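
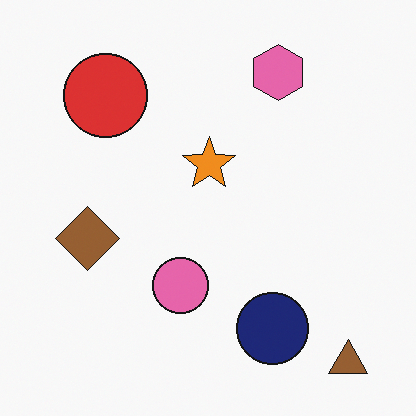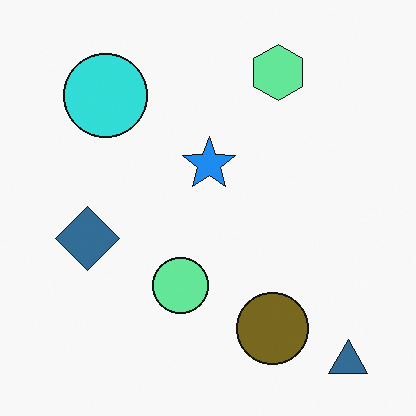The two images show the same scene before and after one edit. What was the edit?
The second image is the first hue-shifted through roughly half the color wheel.

Every shape's color has rotated by the same amount around the hue wheel — a uniform hue shift.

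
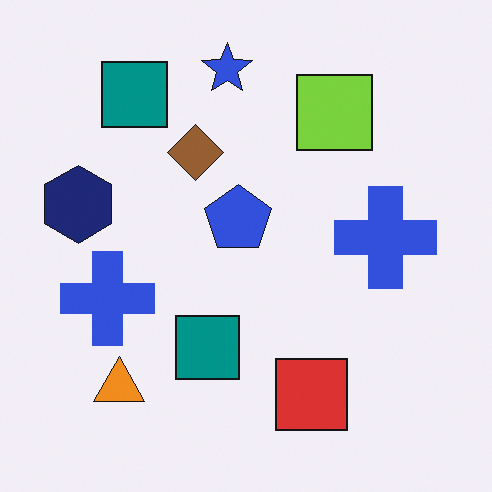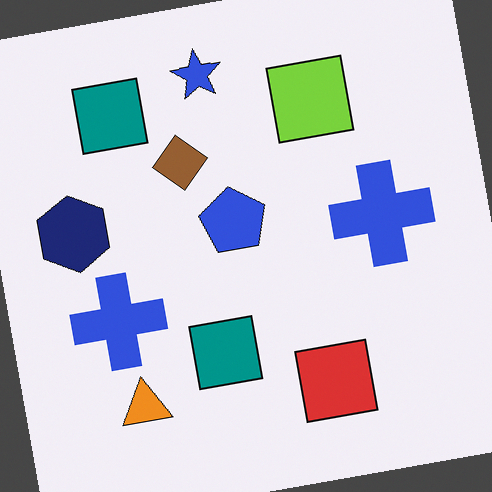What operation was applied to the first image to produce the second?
The image was rotated counter-clockwise by a small amount.

Every shape is tilted by the same angle and the image corners show triangular fill wedges — a whole-image rotation by a non-right angle.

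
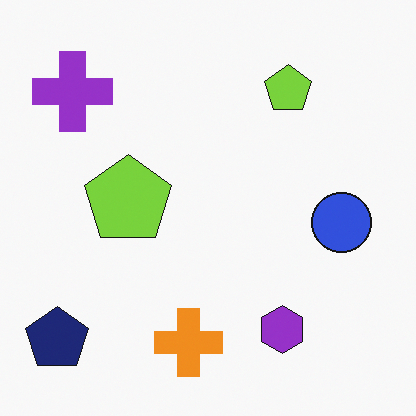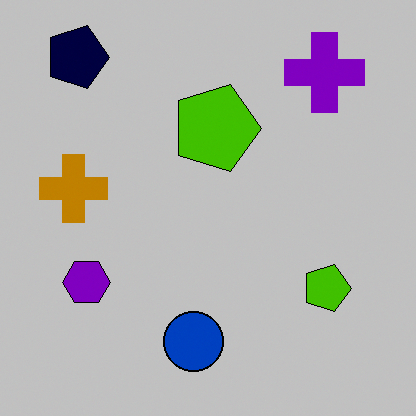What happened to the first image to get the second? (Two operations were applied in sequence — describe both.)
It was rotated 90° clockwise, then aggressively posterized.

The navy pentagon sits in the bottom-left of the first image and the top-left of the second — consistent with a whole-image 90° clockwise rotation. Each flat color has snapped to a coarser quantized level — most visibly, the near-white background has dropped to a flat grey.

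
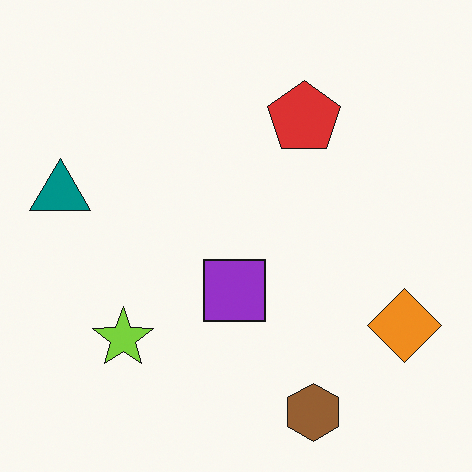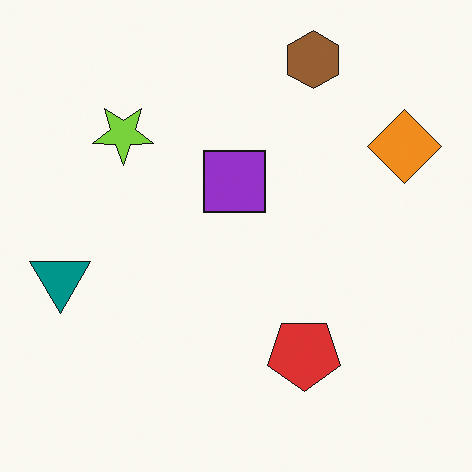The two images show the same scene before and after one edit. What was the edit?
It was flipped vertically (top ↔ bottom).

The brown hexagon is in the bottom of the first image and the top of the second — shapes on opposite sides of the horizontal midline have swapped in a mirror flip.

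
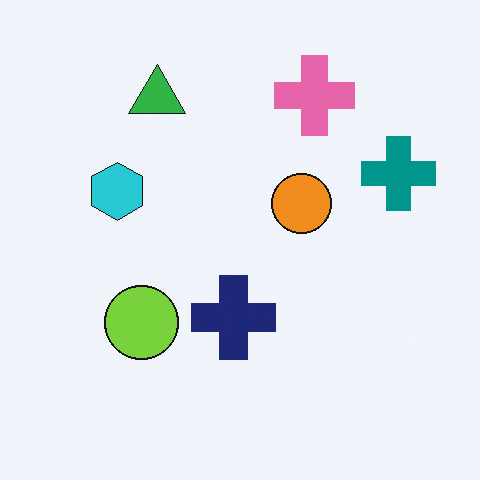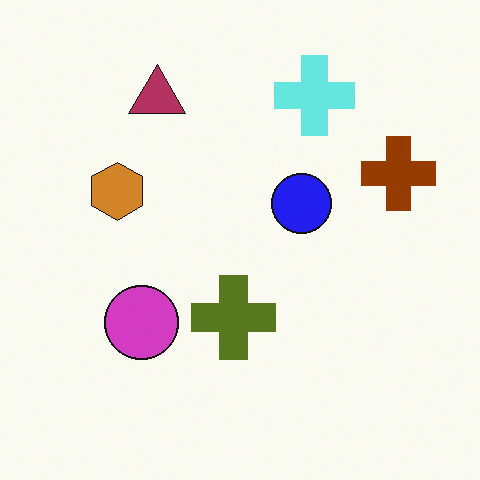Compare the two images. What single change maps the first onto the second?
This is the original image hue-shifted through roughly half the color wheel.

Every shape's color has rotated by the same amount around the hue wheel — a uniform hue shift.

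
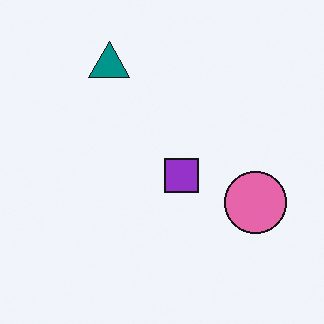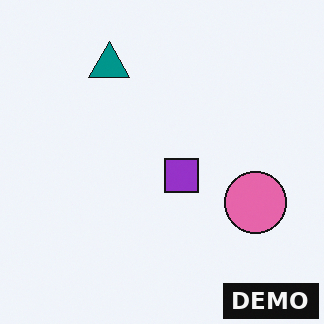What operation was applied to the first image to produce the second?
This is the original image watermarked with the text "DEMO" in the lower-right corner.

A dark label reading "DEMO" appears in the lower-right corner.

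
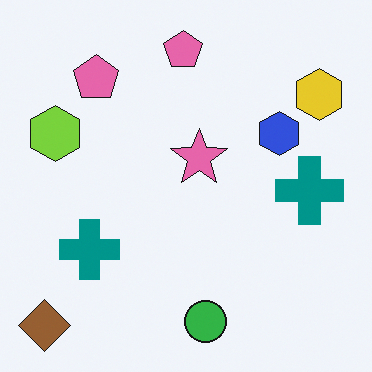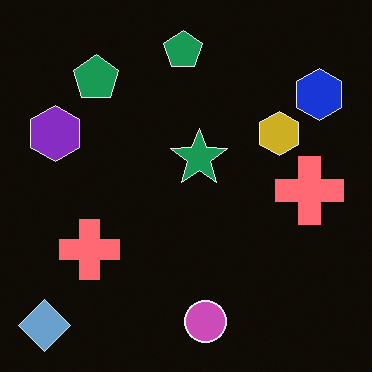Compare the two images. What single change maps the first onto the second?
Color-inverted (negative).

The light background has become dark and every shape's color is its complement — a photographic negative.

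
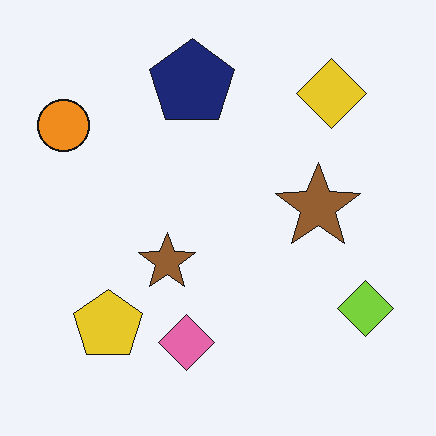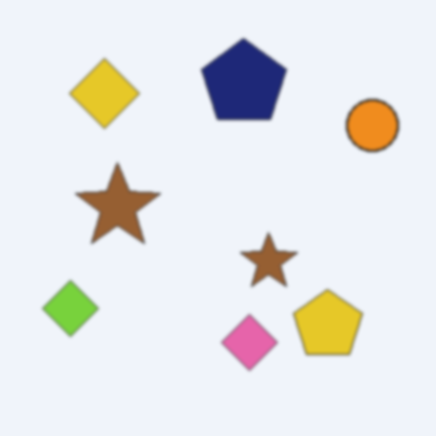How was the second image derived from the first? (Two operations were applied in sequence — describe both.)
The image was flipped horizontally (left ↔ right), then lightly blurred.

The orange circle is in the top-left of the first image and the top-right of the second — shapes on opposite sides of the vertical midline have swapped in a mirror flip. Shape edges and outlines are uniformly softened across the whole image.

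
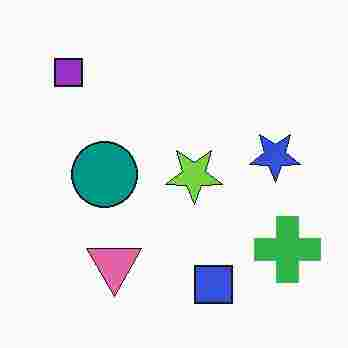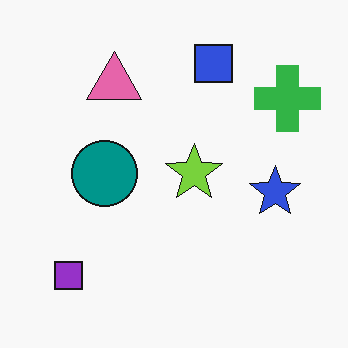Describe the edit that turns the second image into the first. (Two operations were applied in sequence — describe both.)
The transformation is: flipped vertically (top ↔ bottom), then degraded with heavy JPEG compression.

The blue square is in the top of the second image and the bottom of the first — shapes on opposite sides of the horizontal midline have swapped in a mirror flip. Blocky 8×8 compression artifacts appear around shape edges and the flat background shows ringing — characteristic JPEG degradation.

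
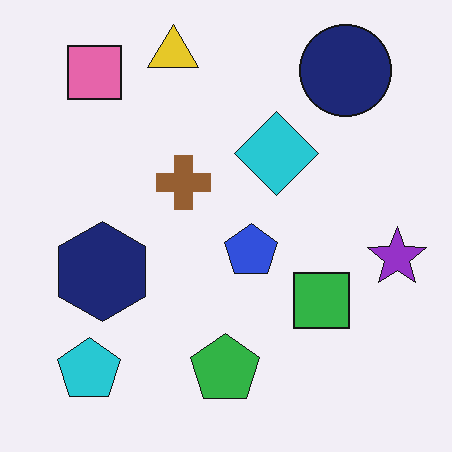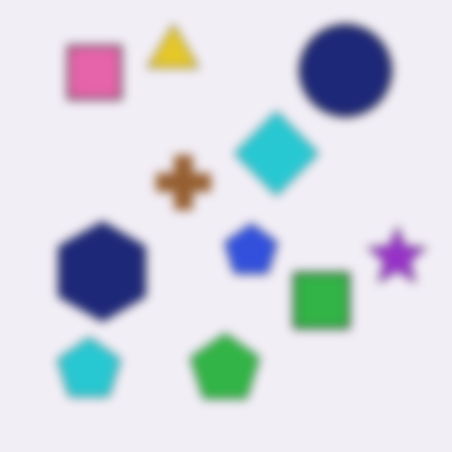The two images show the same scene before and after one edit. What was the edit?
This is the original image strongly gaussian-blurred.

Shape edges and outlines are uniformly softened across the whole image.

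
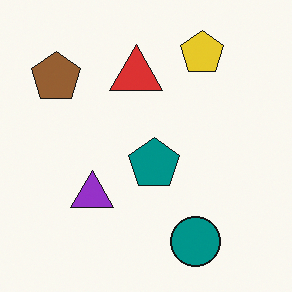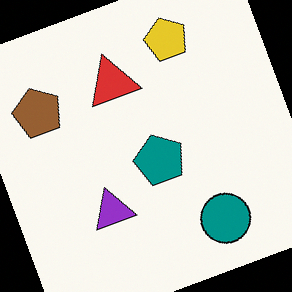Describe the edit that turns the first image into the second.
Rotated counter-clockwise by a clearly visible amount.

Every shape is tilted by the same angle and the image corners show triangular fill wedges — a whole-image rotation by a non-right angle.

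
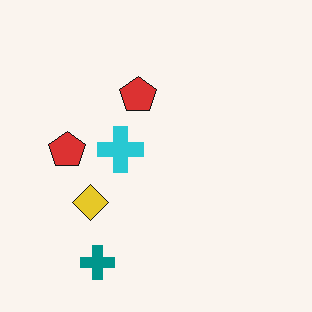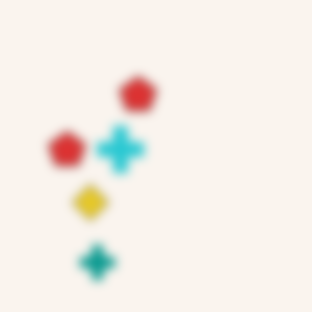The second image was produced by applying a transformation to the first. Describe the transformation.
Heavily blurred.

Shape edges and outlines are uniformly softened across the whole image.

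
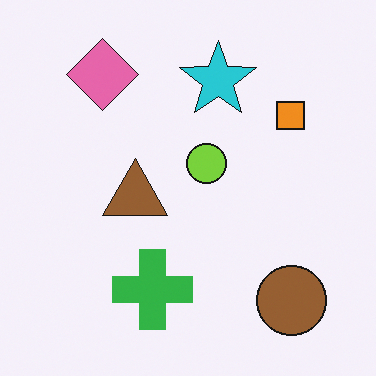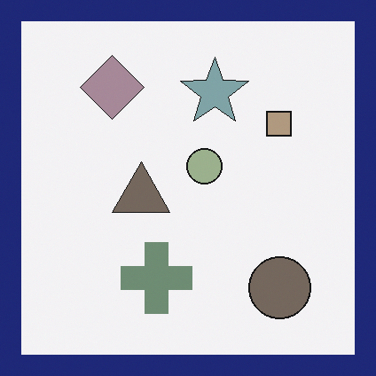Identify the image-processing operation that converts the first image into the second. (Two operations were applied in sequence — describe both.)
Made much more muted (saturation change), then framed with a navy border.

All colors are more muted and greyish — a global saturation change. A solid navy frame runs around the edge of the second image, with the content slightly shrunk inside it.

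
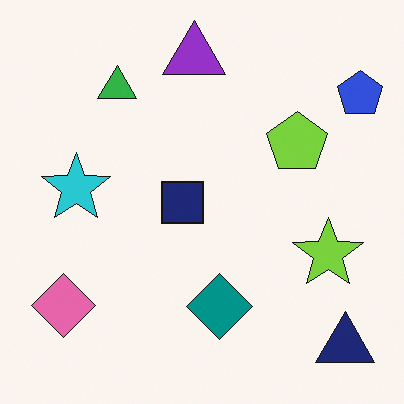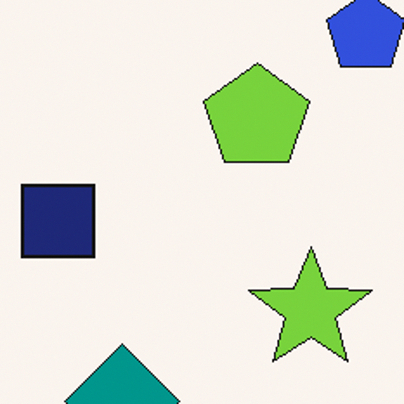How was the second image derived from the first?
This is the original image cropped to a noticeably smaller region and rescaled.

The visible shapes are larger and the field of view is narrower; shapes near the original edges may be partly or wholly outside the frame — a crop-and-rescale.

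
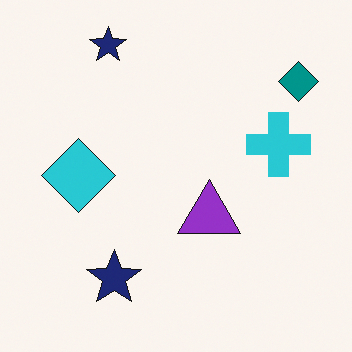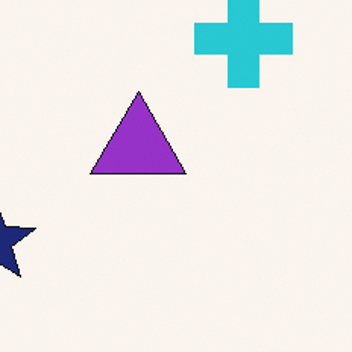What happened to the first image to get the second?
The second image is the first cropped slightly and scaled back up.

The visible shapes are larger and the field of view is narrower; shapes near the original edges may be partly or wholly outside the frame — a crop-and-rescale.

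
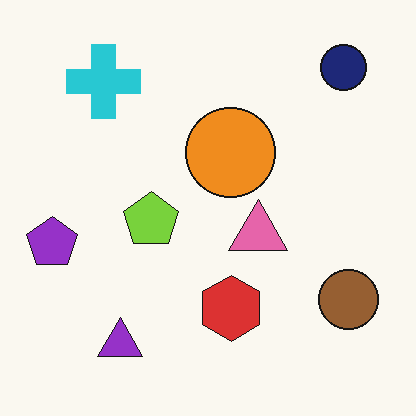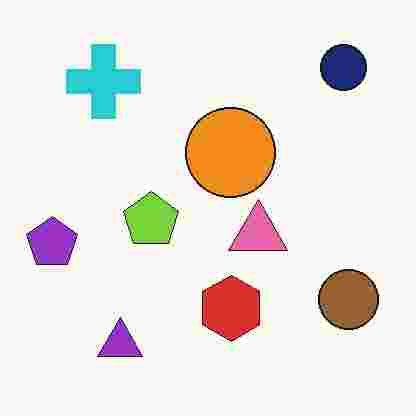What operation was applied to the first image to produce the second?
The image was heavily JPEG-compressed with obvious blocking artifacts.

Blocky 8×8 compression artifacts appear around shape edges and the flat background shows ringing — characteristic JPEG degradation.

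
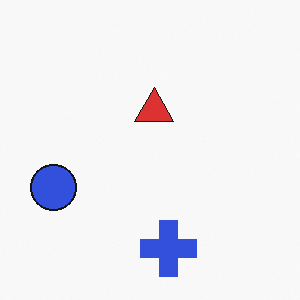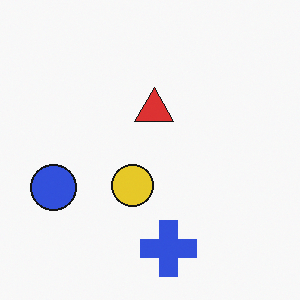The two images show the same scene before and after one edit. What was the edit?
The transformation is: overlaid with an additional yellow circle.

A yellow circle appears in the second image that is absent from the first.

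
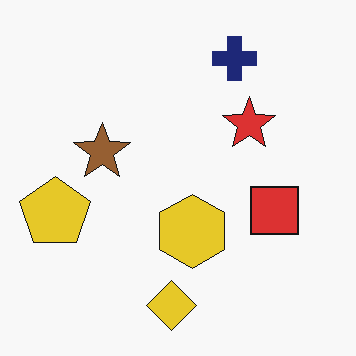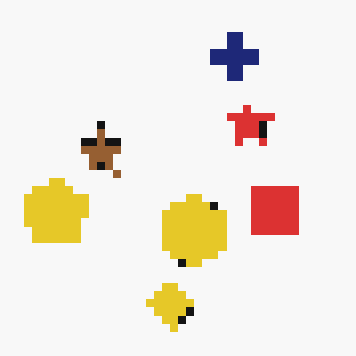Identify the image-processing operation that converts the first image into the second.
It was moderately pixelated.

Shapes are reduced to large square blocks; fine edges and outlines are lost — a downscale-then-upscale (mosaic) effect.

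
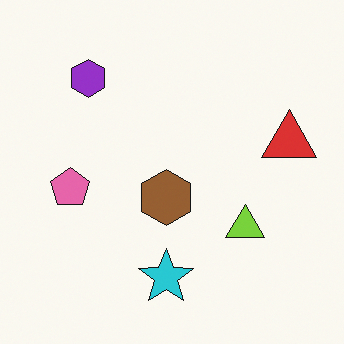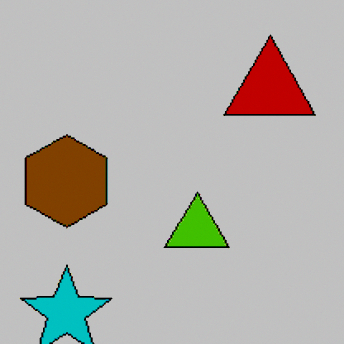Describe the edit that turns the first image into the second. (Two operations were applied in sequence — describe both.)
This is the original image cropped to a noticeably smaller region and rescaled, then aggressively posterized.

The visible shapes are larger and the field of view is narrower; shapes near the original edges may be partly or wholly outside the frame — a crop-and-rescale. Each flat color has snapped to a coarser quantized level — most visibly, the near-white background has dropped to a flat grey.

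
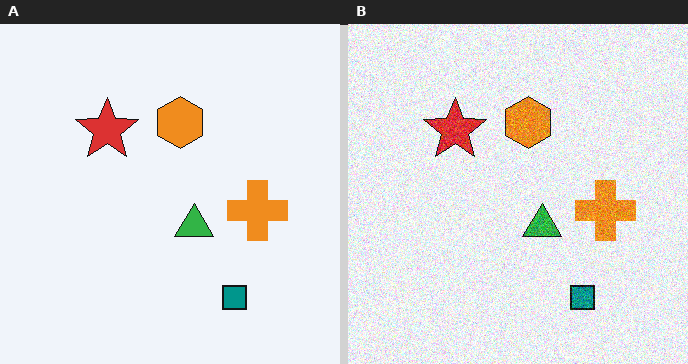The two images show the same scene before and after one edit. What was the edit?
Degraded with strong gaussian noise.

Random speckle covers the whole image, including the flat background.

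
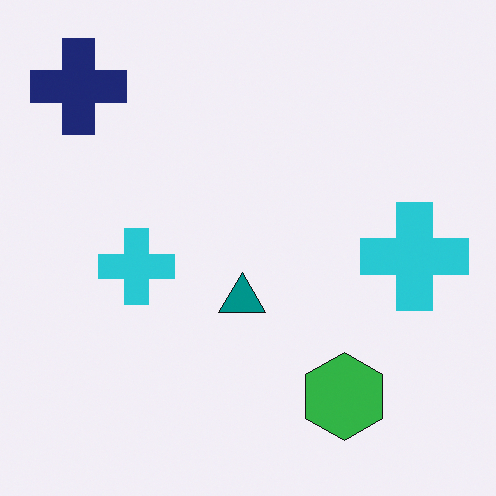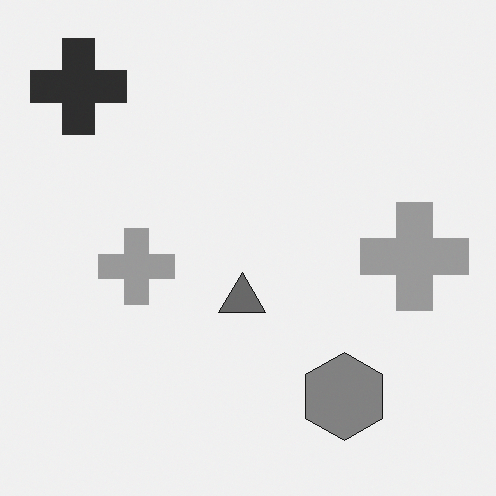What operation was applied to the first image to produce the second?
The transformation is: converted to grayscale.

All color is removed — every shape is now a shade of grey.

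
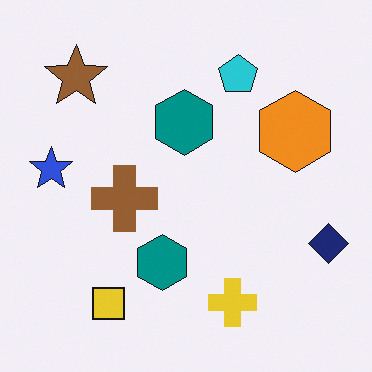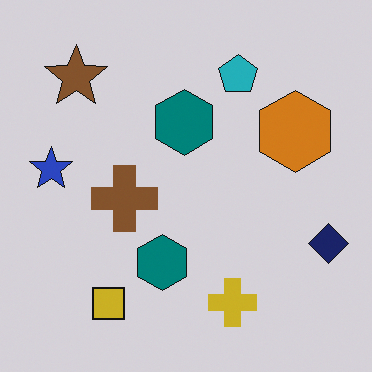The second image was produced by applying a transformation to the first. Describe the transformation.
The image was darkened a little.

Every pixel — background and shapes alike — is uniformly darkened.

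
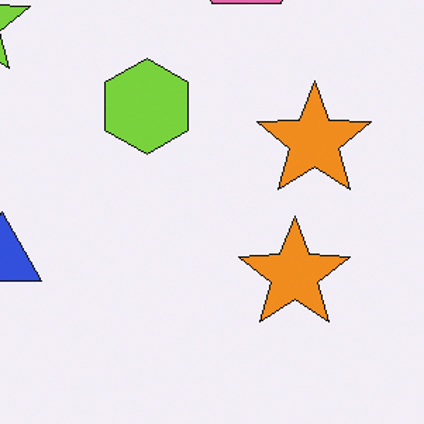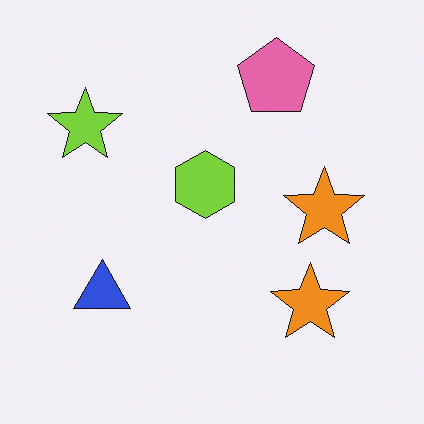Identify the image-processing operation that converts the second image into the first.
This is the original image cropped slightly and scaled back up.

The visible shapes are larger and the field of view is narrower; shapes near the original edges may be partly or wholly outside the frame — a crop-and-rescale.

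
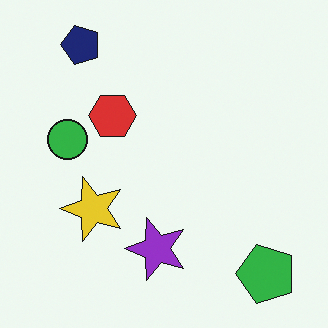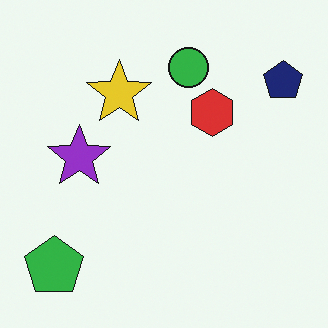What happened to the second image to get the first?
The image was rotated 90° counter-clockwise.

The green pentagon sits in the bottom-left of the second image and the bottom-right of the first — consistent with a whole-image 90° counter-clockwise rotation.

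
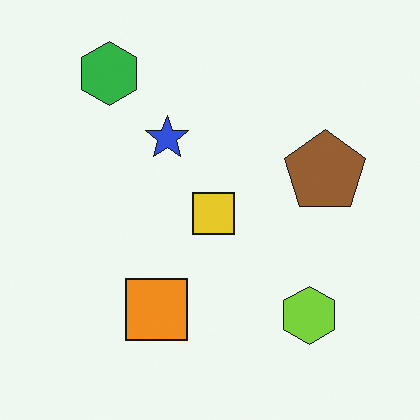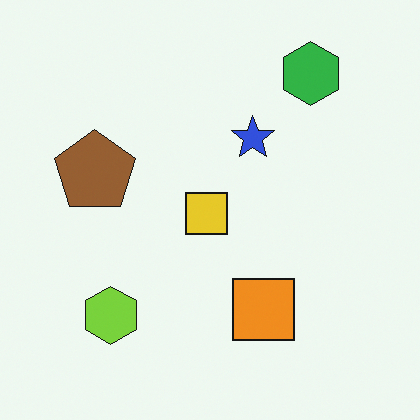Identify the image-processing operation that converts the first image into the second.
The transformation is: flipped horizontally (left ↔ right).

The brown pentagon is in the right of the first image and the left of the second — shapes on opposite sides of the vertical midline have swapped in a mirror flip.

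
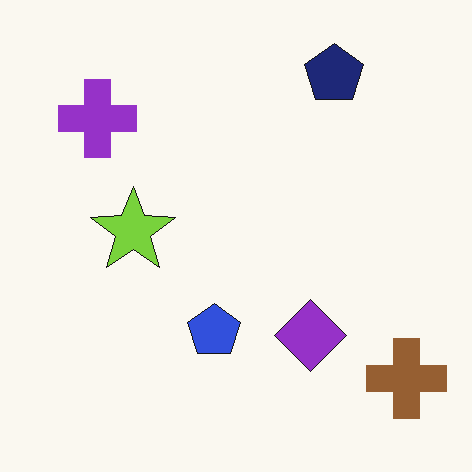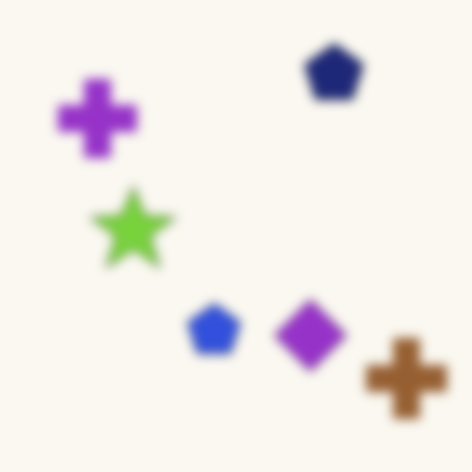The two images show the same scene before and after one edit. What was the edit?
Strongly gaussian-blurred.

Shape edges and outlines are uniformly softened across the whole image.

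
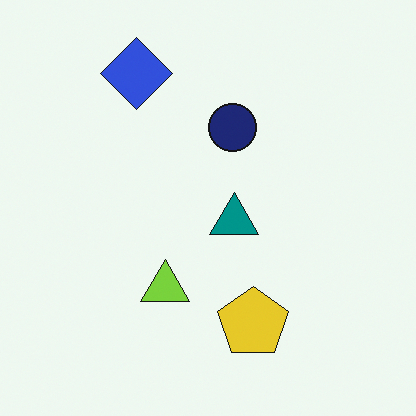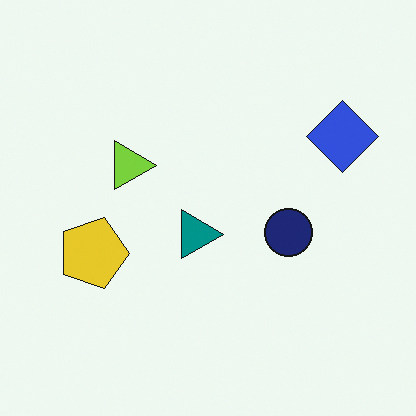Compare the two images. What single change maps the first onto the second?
This is the original image rotated 90° clockwise.

The blue diamond sits in the top-left of the first image and the top-right of the second — consistent with a whole-image 90° clockwise rotation.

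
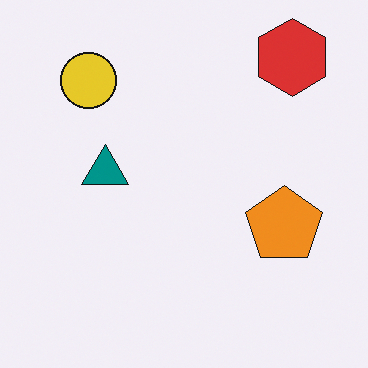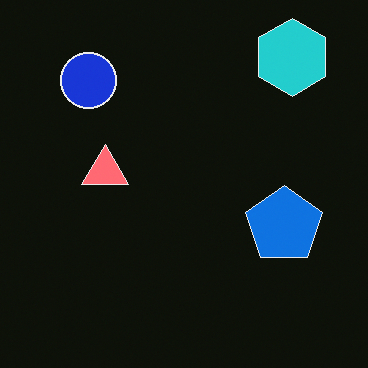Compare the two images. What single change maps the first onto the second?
It was color-inverted (negative).

The light background has become dark and every shape's color is its complement — a photographic negative.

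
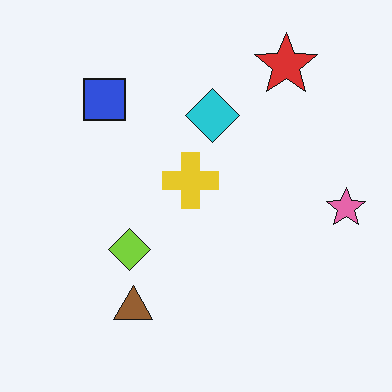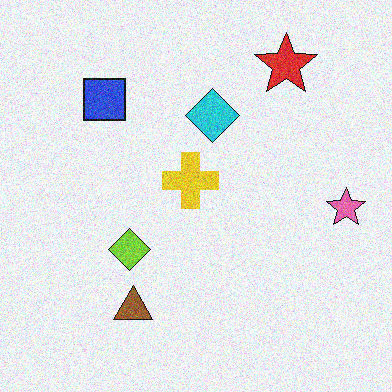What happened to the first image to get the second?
This is the original image degraded with visible gaussian noise.

Random speckle covers the whole image, including the flat background.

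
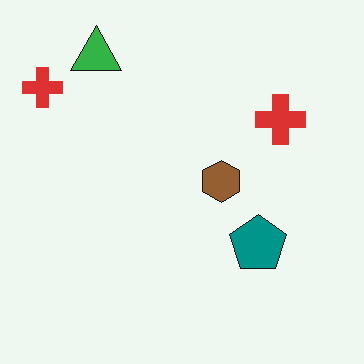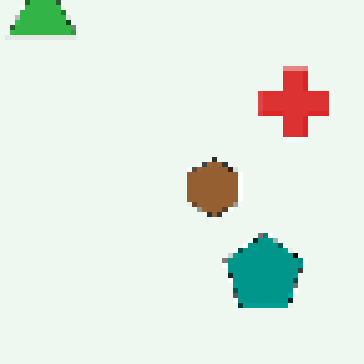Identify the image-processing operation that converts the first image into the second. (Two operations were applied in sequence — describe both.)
This is the original image cropped to a modestly smaller region and rescaled, then lightly pixelated (a mild mosaic effect).

The visible shapes are larger and the field of view is narrower; shapes near the original edges may be partly or wholly outside the frame — a crop-and-rescale. Shapes are reduced to large square blocks; fine edges and outlines are lost — a downscale-then-upscale (mosaic) effect.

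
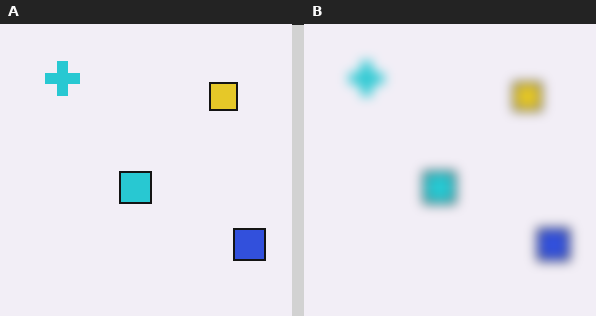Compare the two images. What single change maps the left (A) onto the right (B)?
The transformation is: heavily blurred.

Shape edges and outlines are uniformly softened across the whole image.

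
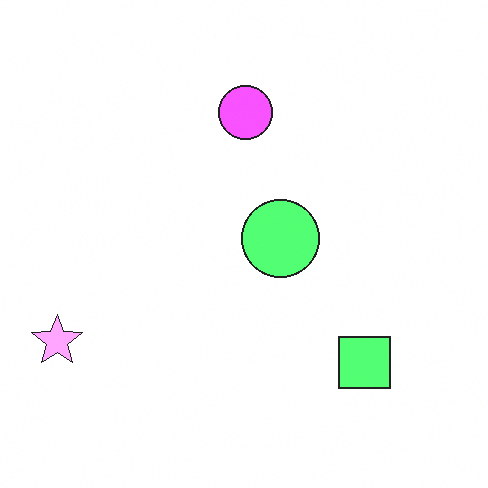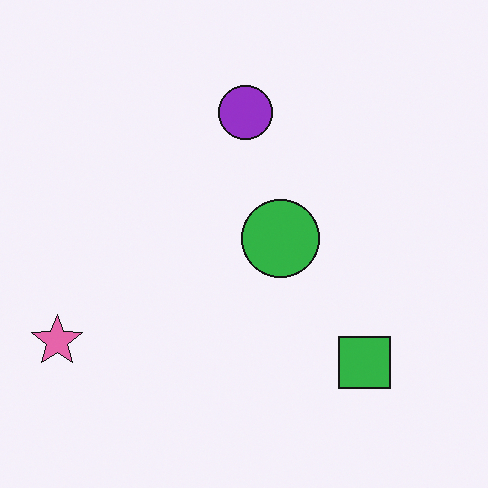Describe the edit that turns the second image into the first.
The image was substantially brightened.

Every pixel — background and shapes alike — is uniformly brightened.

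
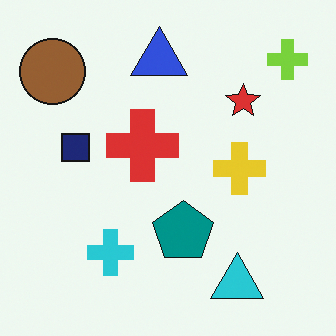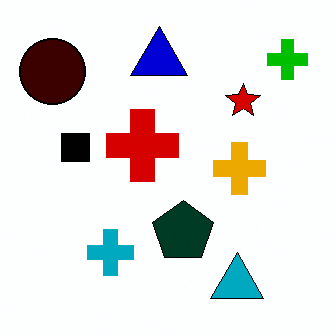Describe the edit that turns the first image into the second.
The transformation is: given much higher contrast.

Tones are pushed away from mid-grey across the whole image — a global contrast change.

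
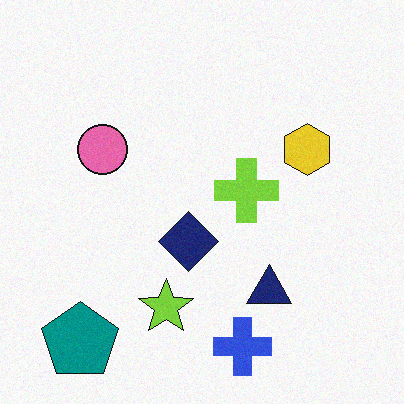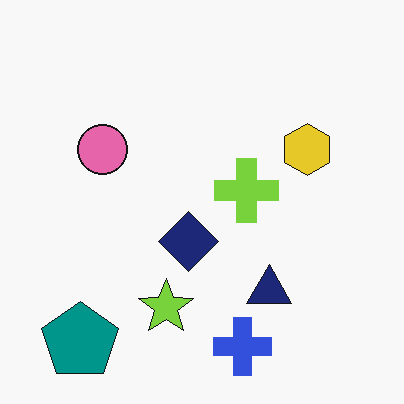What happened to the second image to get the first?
The first image is the second degraded with subtle gaussian noise.

Random speckle covers the whole image, including the flat background.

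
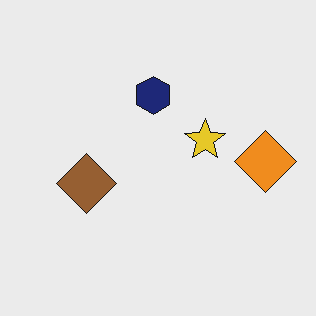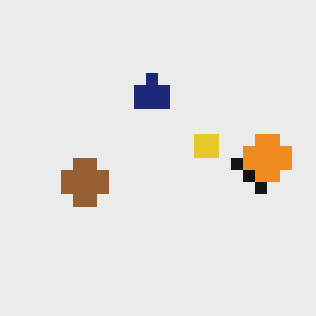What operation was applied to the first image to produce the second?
This is the original image heavily pixelated into large blocks.

Shapes are reduced to large square blocks; fine edges and outlines are lost — a downscale-then-upscale (mosaic) effect.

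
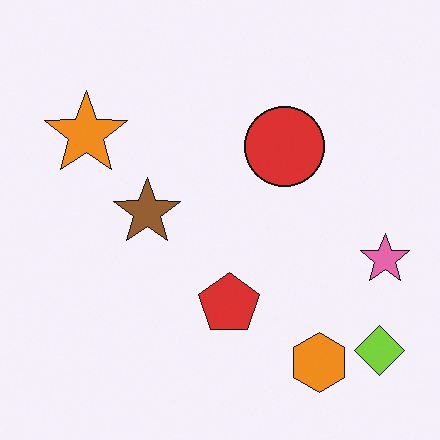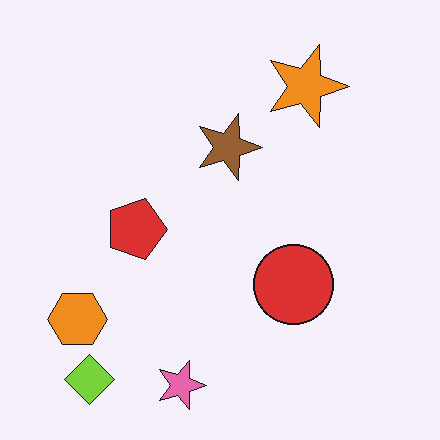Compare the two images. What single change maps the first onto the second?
Rotated 90° clockwise.

The lime diamond sits in the bottom-right of the first image and the bottom-left of the second — consistent with a whole-image 90° clockwise rotation.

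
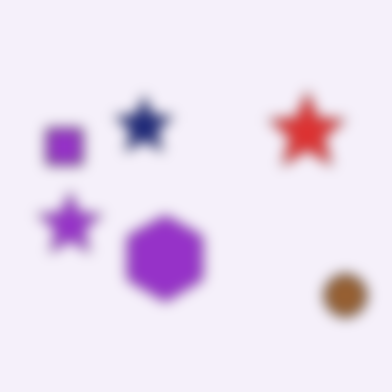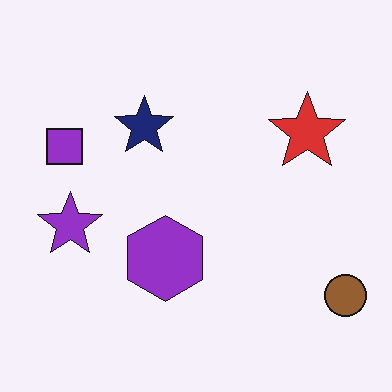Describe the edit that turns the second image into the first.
Strongly gaussian-blurred.

Shape edges and outlines are uniformly softened across the whole image.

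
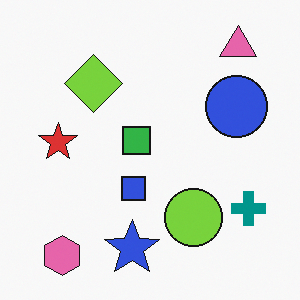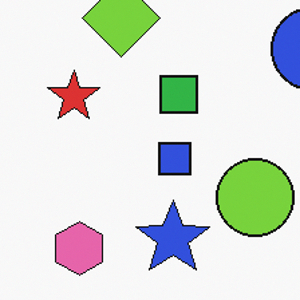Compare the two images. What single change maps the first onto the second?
This is the original image cropped slightly and scaled back up.

The visible shapes are larger and the field of view is narrower; shapes near the original edges may be partly or wholly outside the frame — a crop-and-rescale.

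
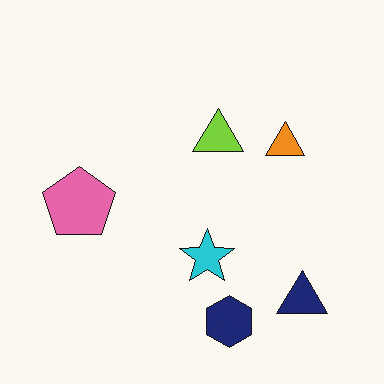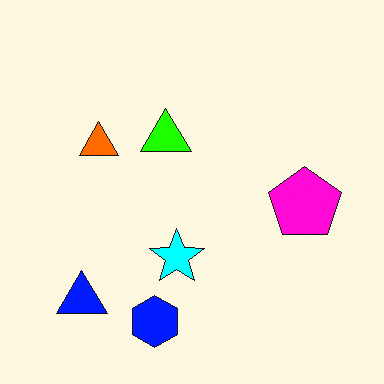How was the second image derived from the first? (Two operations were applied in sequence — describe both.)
This is the original image heavily oversaturated, then flipped horizontally (left ↔ right).

All colors are more vivid — a global saturation change. The pink pentagon is in the left of the first image and the right of the second — shapes on opposite sides of the vertical midline have swapped in a mirror flip.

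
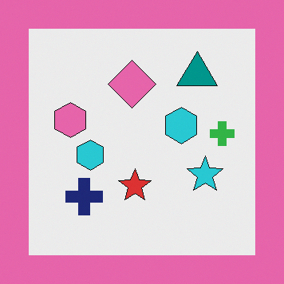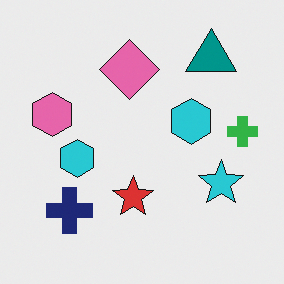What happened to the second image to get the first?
This is the original image framed with a pink border.

A solid pink frame runs around the edge of the first image, with the content slightly shrunk inside it.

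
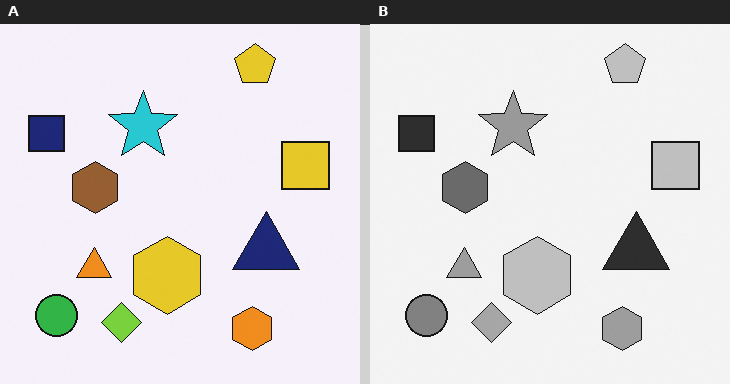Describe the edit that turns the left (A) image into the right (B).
The transformation is: converted to grayscale.

All color is removed — every shape is now a shade of grey.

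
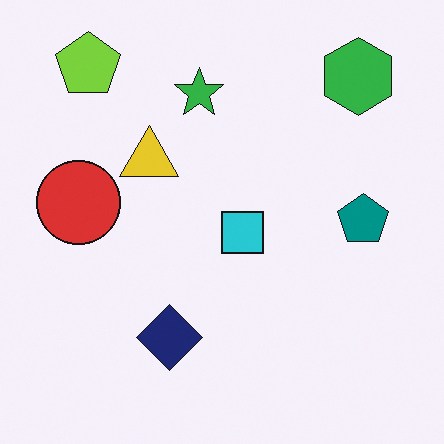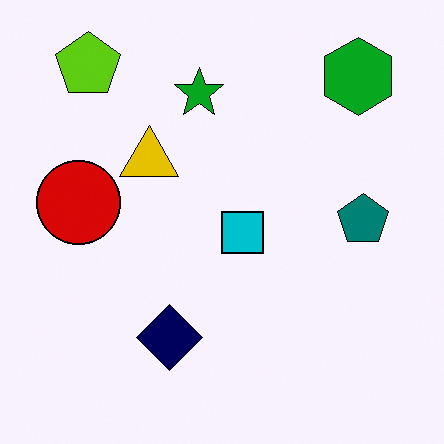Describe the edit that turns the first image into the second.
The second image is the first given slightly increased contrast.

Tones are pushed away from mid-grey across the whole image — a global contrast change.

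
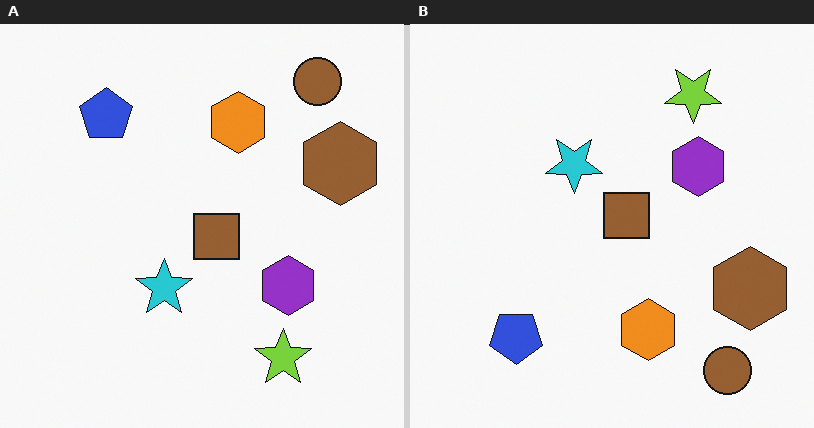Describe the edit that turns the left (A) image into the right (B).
The transformation is: flipped vertically (top ↔ bottom).

The brown circle is in the top-right of the left (A) image and the bottom-right of the right (B) — shapes on opposite sides of the horizontal midline have swapped in a mirror flip.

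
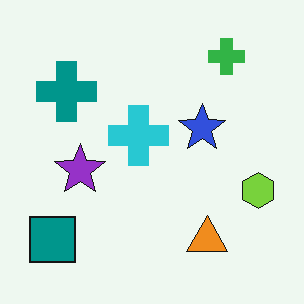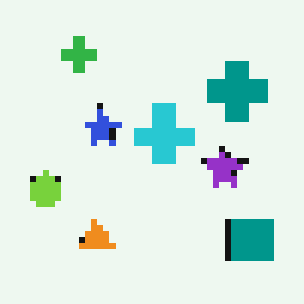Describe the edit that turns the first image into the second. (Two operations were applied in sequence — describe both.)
This is the original image flipped horizontally (left ↔ right), then pixelated into visible square blocks.

The lime hexagon is in the right of the first image and the left of the second — shapes on opposite sides of the vertical midline have swapped in a mirror flip. Shapes are reduced to large square blocks; fine edges and outlines are lost — a downscale-then-upscale (mosaic) effect.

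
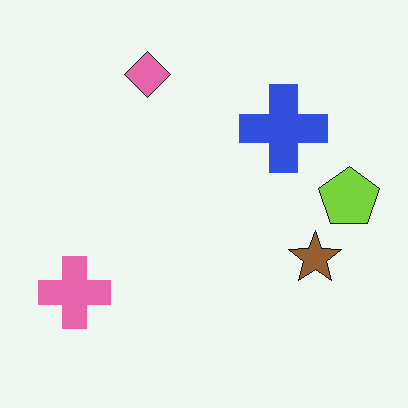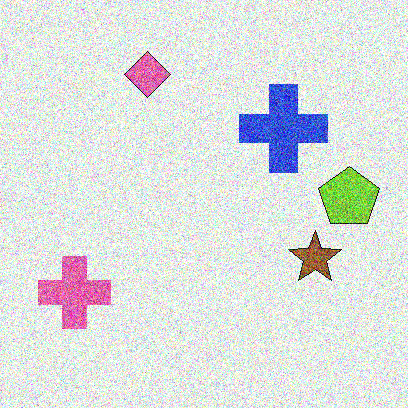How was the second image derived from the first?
The transformation is: degraded with strong gaussian noise.

Random speckle covers the whole image, including the flat background.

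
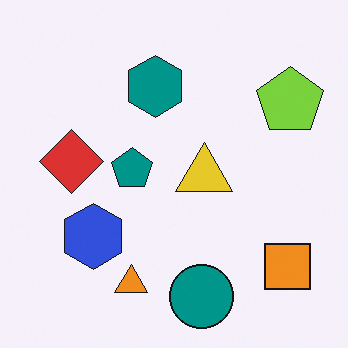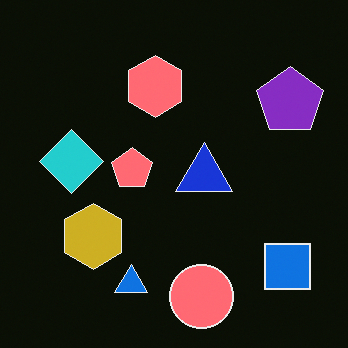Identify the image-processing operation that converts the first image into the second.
The transformation is: color-inverted (negative).

The light background has become dark and every shape's color is its complement — a photographic negative.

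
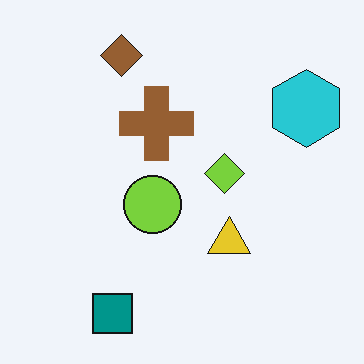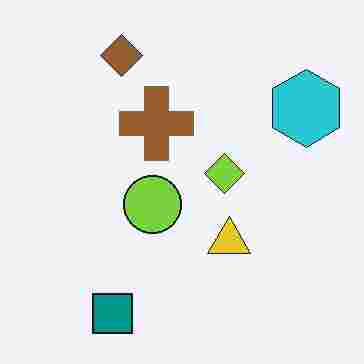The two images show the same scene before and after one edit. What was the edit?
It was heavily JPEG-compressed with obvious blocking artifacts.

Blocky 8×8 compression artifacts appear around shape edges and the flat background shows ringing — characteristic JPEG degradation.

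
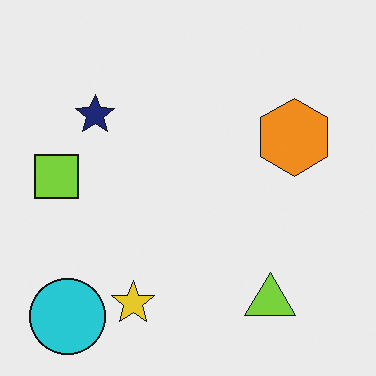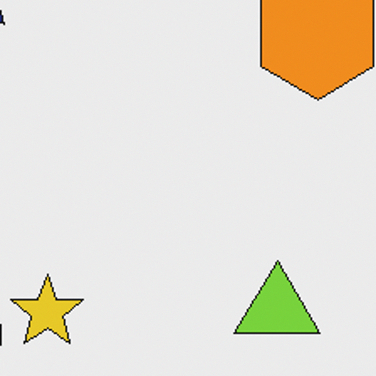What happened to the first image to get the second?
It was cropped to a noticeably smaller region and rescaled.

The visible shapes are larger and the field of view is narrower; shapes near the original edges may be partly or wholly outside the frame — a crop-and-rescale.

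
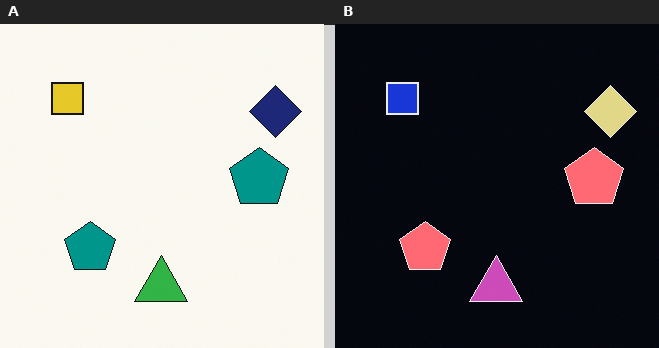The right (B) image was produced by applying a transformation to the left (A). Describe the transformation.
The right (B) image is the left (A) color-inverted (negative).

The light background has become dark and every shape's color is its complement — a photographic negative.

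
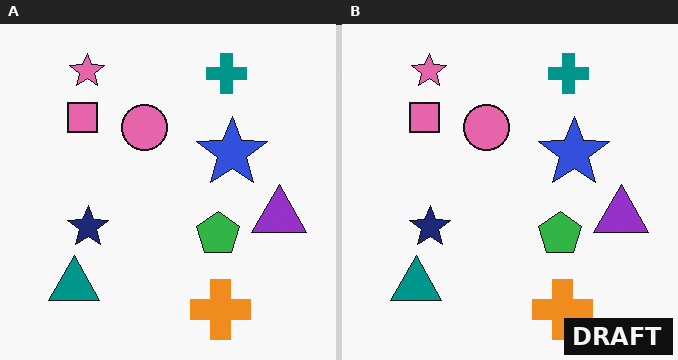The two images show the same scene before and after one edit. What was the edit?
The image was watermarked with the text "DRAFT" in the lower-right corner.

A dark label reading "DRAFT" appears in the lower-right corner.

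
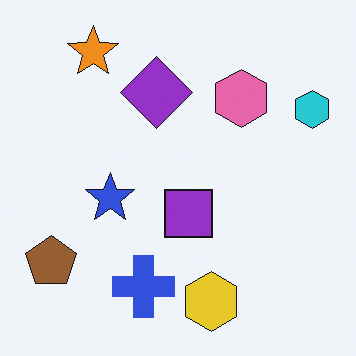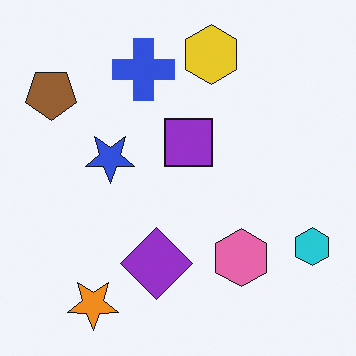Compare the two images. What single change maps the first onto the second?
Flipped vertically (top ↔ bottom).

The orange star is in the top-left of the first image and the bottom-left of the second — shapes on opposite sides of the horizontal midline have swapped in a mirror flip.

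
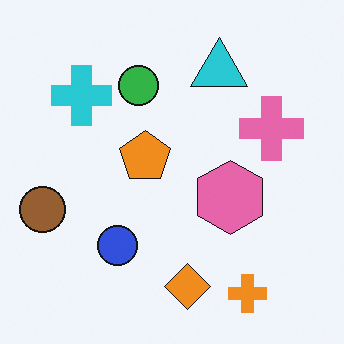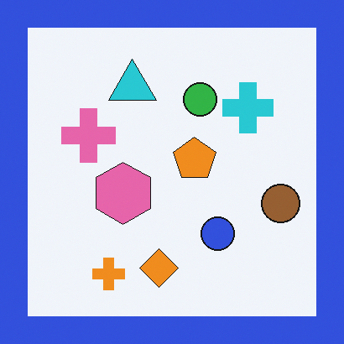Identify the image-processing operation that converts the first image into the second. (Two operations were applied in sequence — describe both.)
Flipped horizontally (left ↔ right), then framed with a blue border.

The brown circle is in the left of the first image and the right of the second — shapes on opposite sides of the vertical midline have swapped in a mirror flip. A solid blue frame runs around the edge of the second image, with the content slightly shrunk inside it.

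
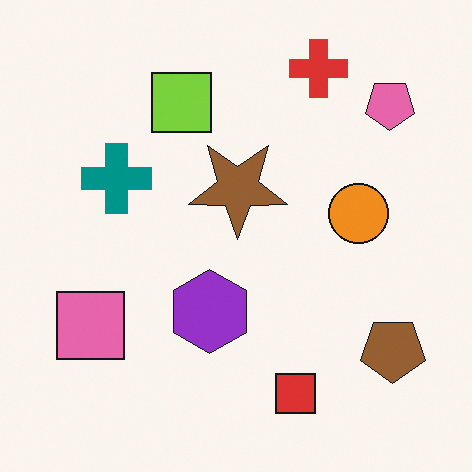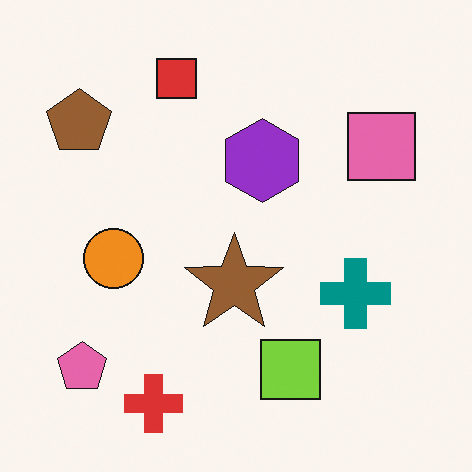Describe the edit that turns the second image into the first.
It was rotated 180°.

The pink pentagon sits in the bottom-left of the second image and the top-right of the first — consistent with a whole-image 180° rotation.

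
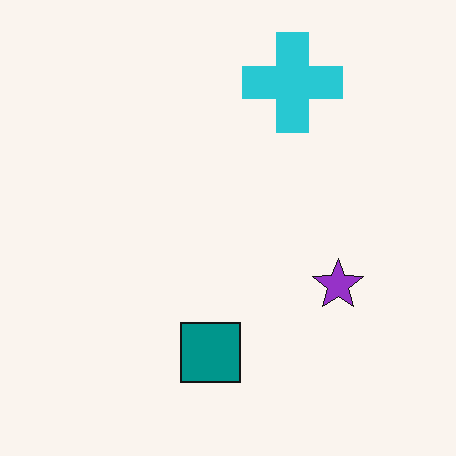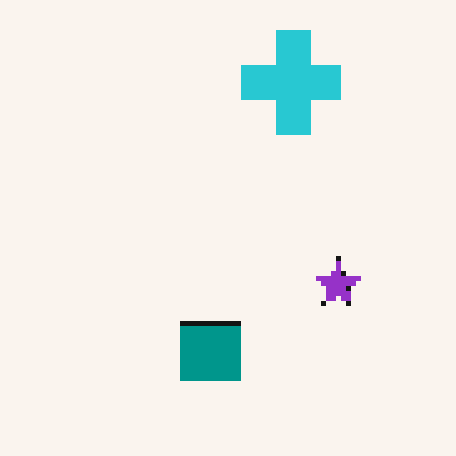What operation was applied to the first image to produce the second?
This is the original image mildly pixelated.

Shapes are reduced to large square blocks; fine edges and outlines are lost — a downscale-then-upscale (mosaic) effect.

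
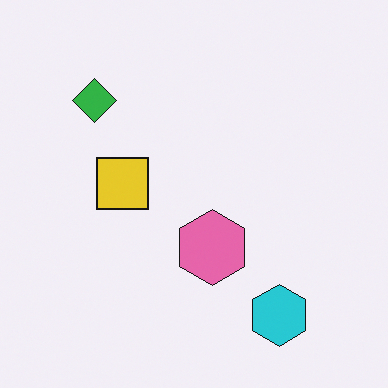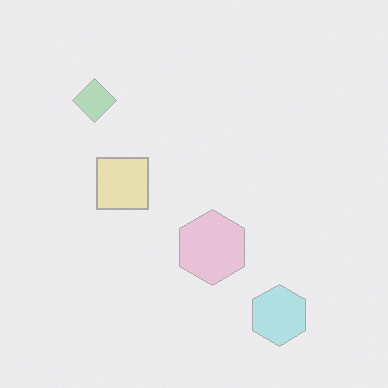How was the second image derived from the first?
It was given much lower contrast.

Tones are pushed toward mid-grey across the whole image — a global contrast change.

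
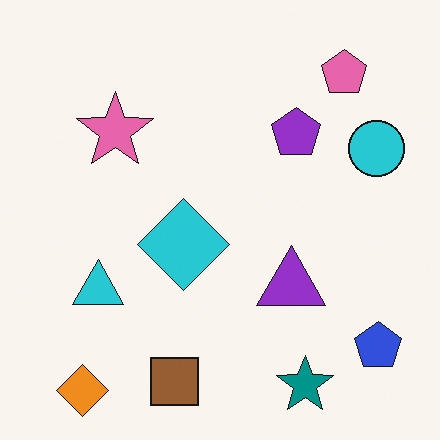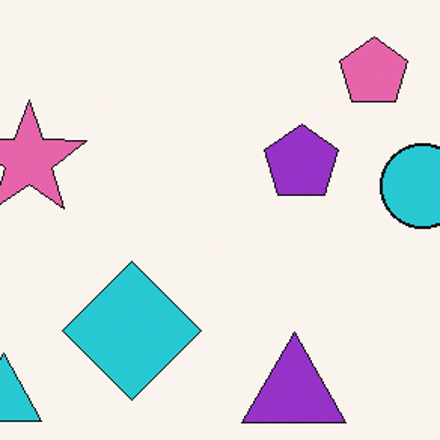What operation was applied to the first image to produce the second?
This is the original image cropped slightly and scaled back up.

The visible shapes are larger and the field of view is narrower; shapes near the original edges may be partly or wholly outside the frame — a crop-and-rescale.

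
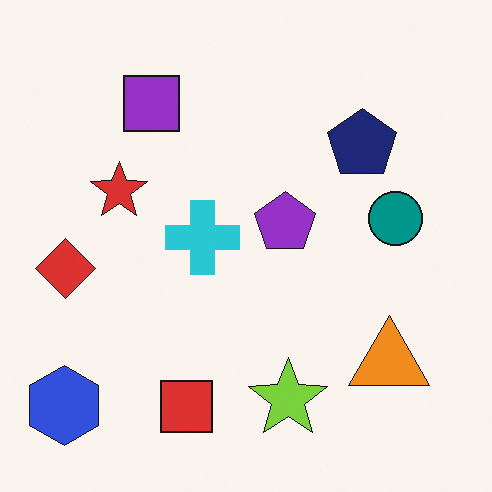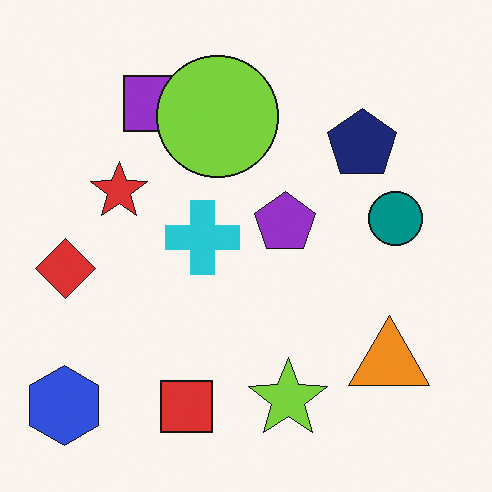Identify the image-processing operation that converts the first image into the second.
The transformation is: overlaid with an additional lime circle.

A lime circle appears in the second image that is absent from the first.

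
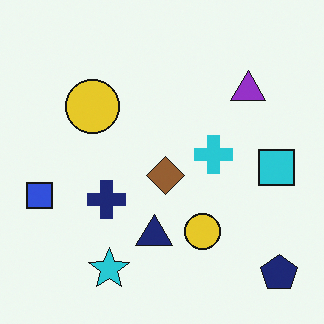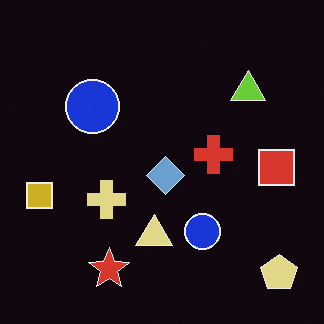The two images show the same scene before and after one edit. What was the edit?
This is the original image color-inverted (negative).

The light background has become dark and every shape's color is its complement — a photographic negative.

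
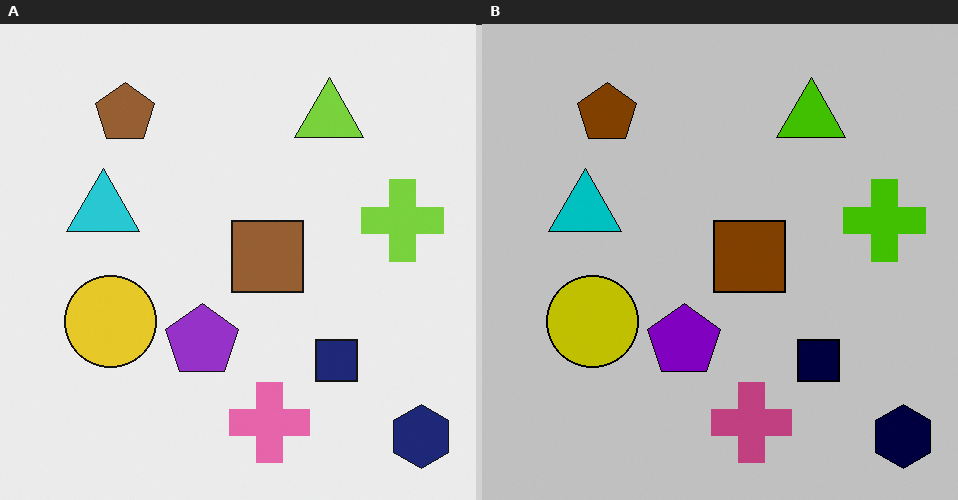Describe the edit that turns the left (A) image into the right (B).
The right (B) image is the left (A) heavily posterized to just a handful of flat colors.

Each flat color has snapped to a coarser quantized level — most visibly, the near-white background has dropped to a flat grey.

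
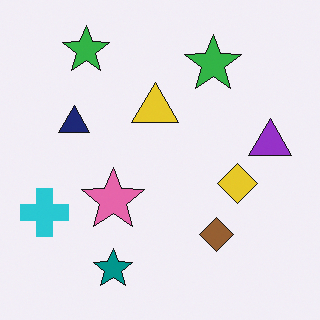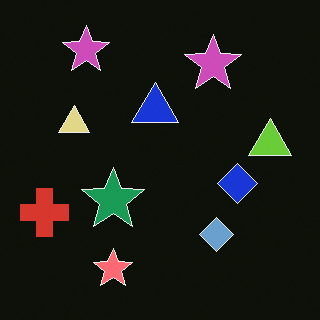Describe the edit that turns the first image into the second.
The second image is the first color-inverted (negative).

The light background has become dark and every shape's color is its complement — a photographic negative.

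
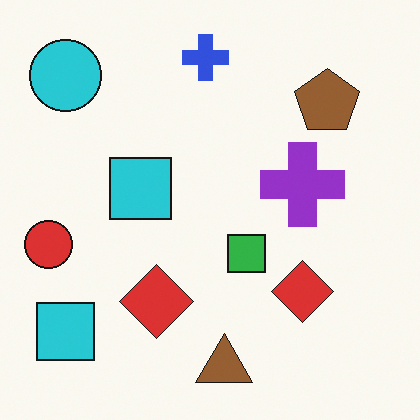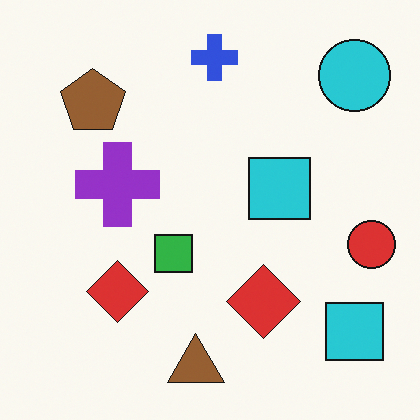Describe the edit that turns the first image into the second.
The image was flipped horizontally (left ↔ right).

The red circle is in the left of the first image and the right of the second — shapes on opposite sides of the vertical midline have swapped in a mirror flip.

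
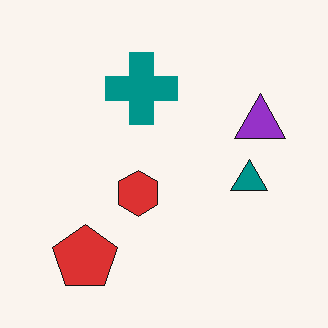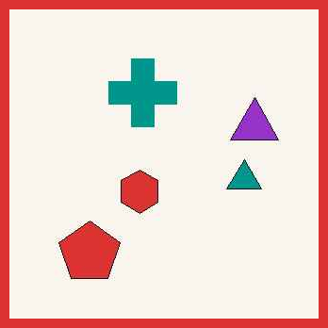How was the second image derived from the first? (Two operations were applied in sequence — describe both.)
The second image is the first JPEG-compressed with visible artifacts, then framed with a red border.

Blocky 8×8 compression artifacts appear around shape edges and the flat background shows ringing — characteristic JPEG degradation. A solid red frame runs around the edge of the second image, with the content slightly shrunk inside it.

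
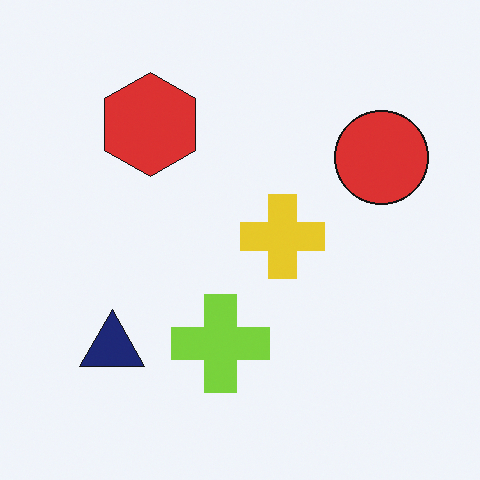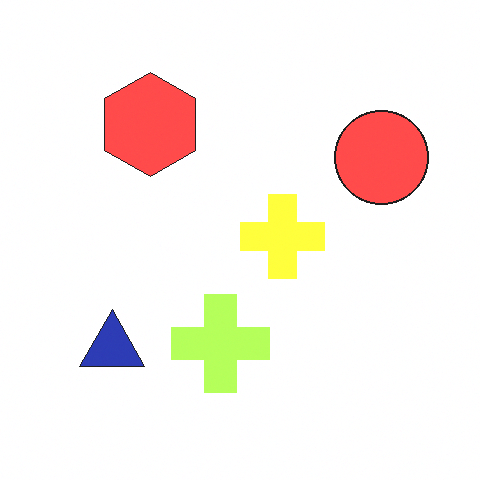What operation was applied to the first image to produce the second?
This is the original image noticeably brightened.

Every pixel — background and shapes alike — is uniformly brightened.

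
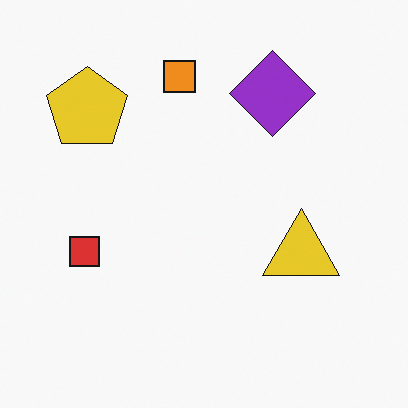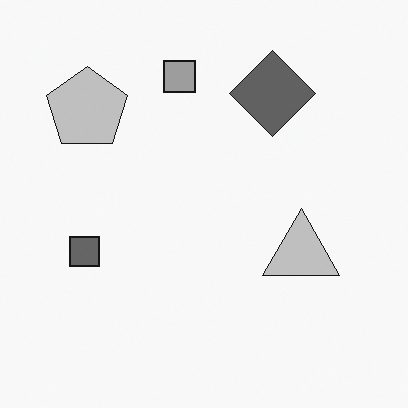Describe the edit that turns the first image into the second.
Converted to grayscale.

All color is removed — every shape is now a shade of grey.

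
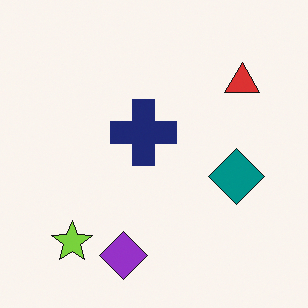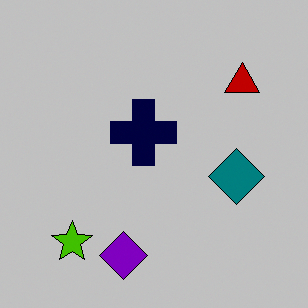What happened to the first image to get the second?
The second image is the first aggressively posterized.

Each flat color has snapped to a coarser quantized level — most visibly, the near-white background has dropped to a flat grey.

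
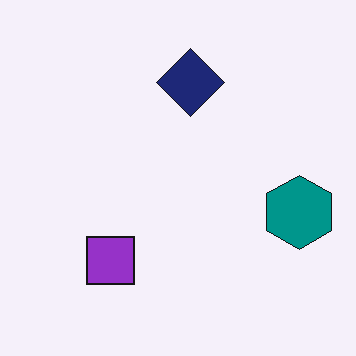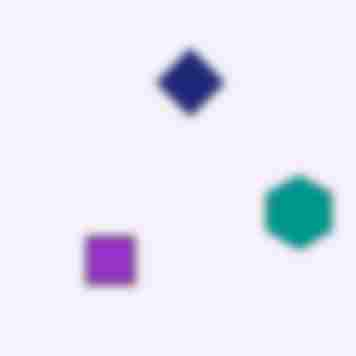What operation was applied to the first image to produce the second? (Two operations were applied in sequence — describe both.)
This is the original image moderately blurred, then heavily JPEG-compressed with obvious blocking artifacts.

Shape edges and outlines are uniformly softened across the whole image. Blocky 8×8 compression artifacts appear around shape edges and the flat background shows ringing — characteristic JPEG degradation.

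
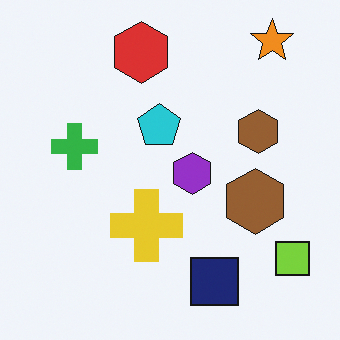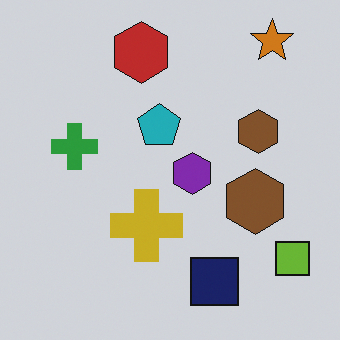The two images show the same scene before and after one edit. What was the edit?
This is the original image slightly darkened.

Every pixel — background and shapes alike — is uniformly darkened.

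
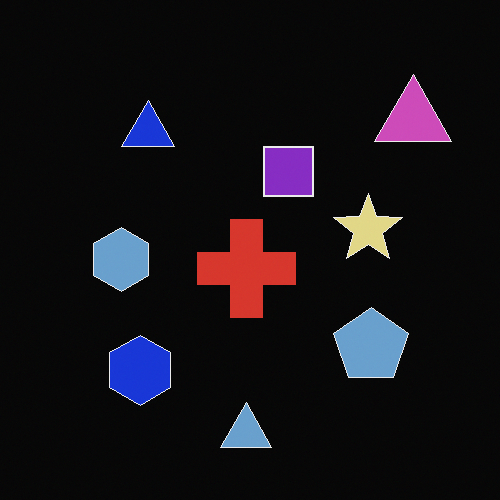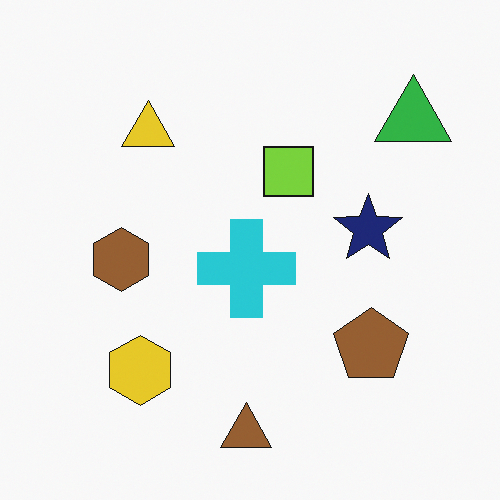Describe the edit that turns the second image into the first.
The transformation is: color-inverted (negative).

The light background has become dark and every shape's color is its complement — a photographic negative.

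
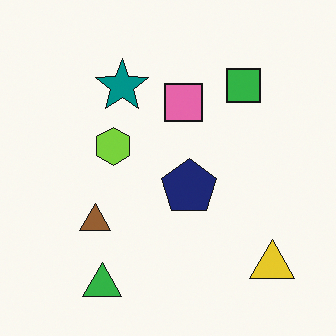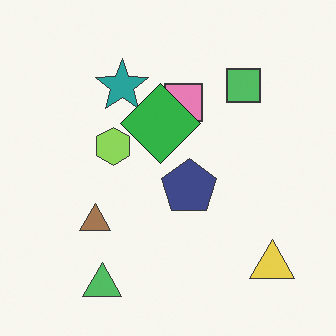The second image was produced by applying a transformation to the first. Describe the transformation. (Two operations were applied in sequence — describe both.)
This is the original image given slightly reduced contrast, then overlaid with an additional green diamond.

Tones are pushed toward mid-grey across the whole image — a global contrast change. A green diamond appears in the second image that is absent from the first.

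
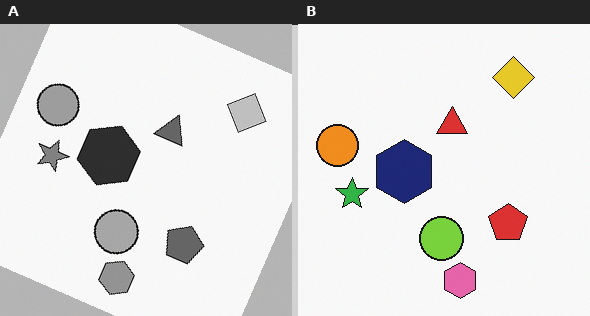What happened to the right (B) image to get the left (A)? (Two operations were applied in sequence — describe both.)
This is the original image rotated clockwise by a moderate amount, then converted to grayscale.

Every shape is tilted by the same angle and the image corners show triangular fill wedges — a whole-image rotation by a non-right angle. All color is removed — every shape is now a shade of grey.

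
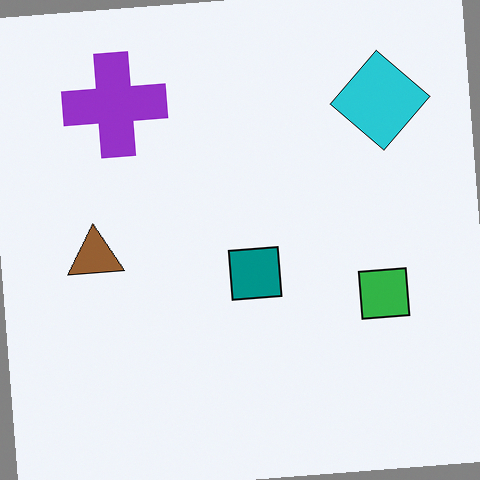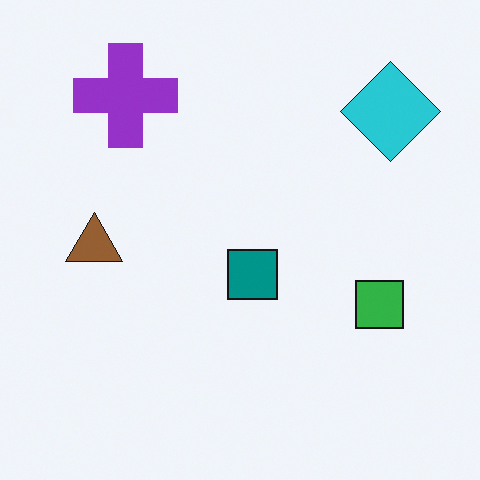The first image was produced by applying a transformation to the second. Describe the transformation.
The first image is the second rotated counter-clockwise by a small amount.

Every shape is tilted by the same angle and the image corners show triangular fill wedges — a whole-image rotation by a non-right angle.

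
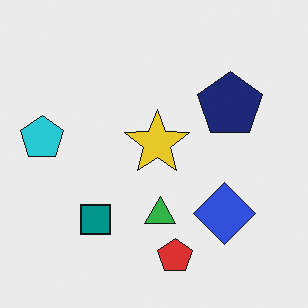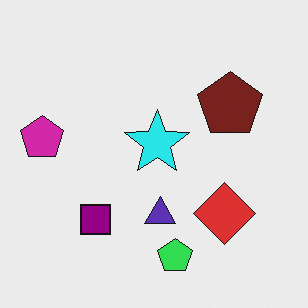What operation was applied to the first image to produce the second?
The second image is the first hue-shifted through roughly a third of the color wheel.

Every shape's color has rotated by the same amount around the hue wheel — a uniform hue shift.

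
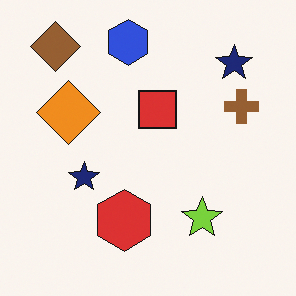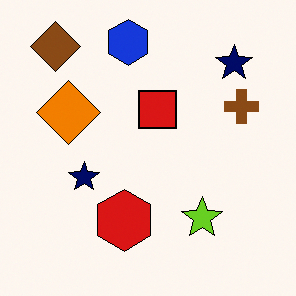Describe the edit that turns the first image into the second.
Given slightly increased contrast.

Tones are pushed away from mid-grey across the whole image — a global contrast change.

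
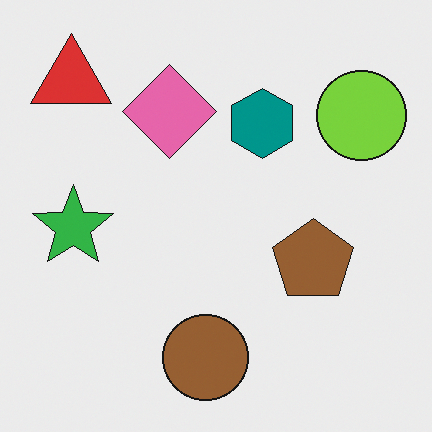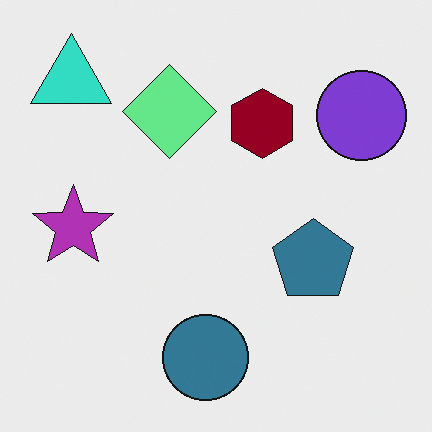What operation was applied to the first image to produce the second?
It was hue-shifted through roughly half the color wheel.

Every shape's color has rotated by the same amount around the hue wheel — a uniform hue shift.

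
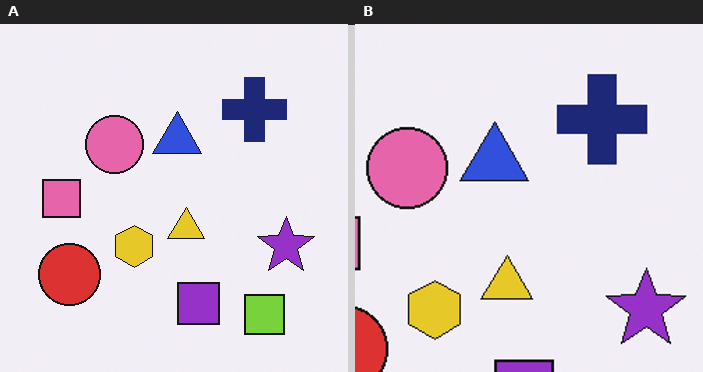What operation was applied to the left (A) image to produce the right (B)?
It was cropped slightly and scaled back up.

The visible shapes are larger and the field of view is narrower; shapes near the original edges may be partly or wholly outside the frame — a crop-and-rescale.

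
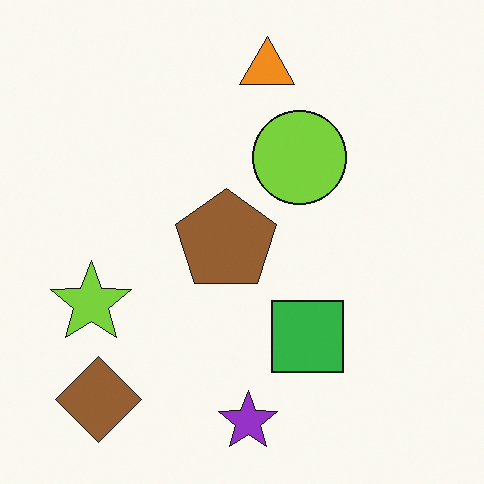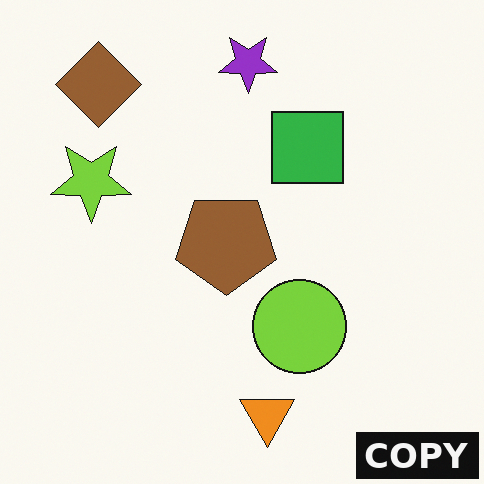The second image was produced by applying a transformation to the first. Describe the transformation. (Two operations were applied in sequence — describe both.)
It was flipped vertically (top ↔ bottom), then watermarked with the text "COPY" in the lower-right corner.

The purple star is in the bottom of the first image and the top of the second — shapes on opposite sides of the horizontal midline have swapped in a mirror flip. A dark label reading "COPY" appears in the lower-right corner.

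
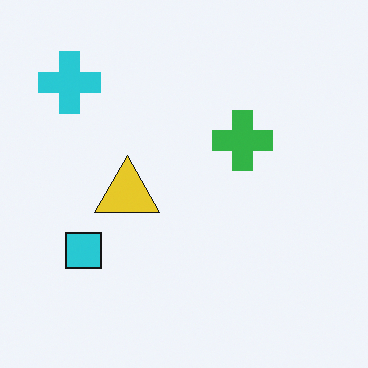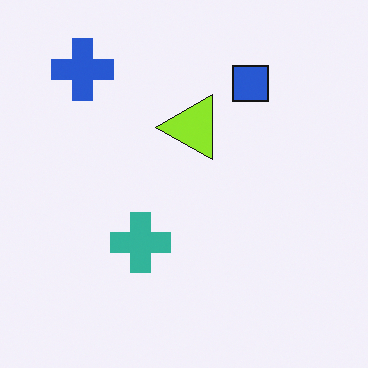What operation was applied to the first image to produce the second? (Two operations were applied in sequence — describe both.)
The image was transposed (reflected across the top-left ↔ bottom-right diagonal), then hue-shifted by a small amount.

Shapes have swapped their row and column positions — what was in the top-right is now in the bottom-left — a diagonal reflection. Every shape's color has rotated by the same amount around the hue wheel — a uniform hue shift.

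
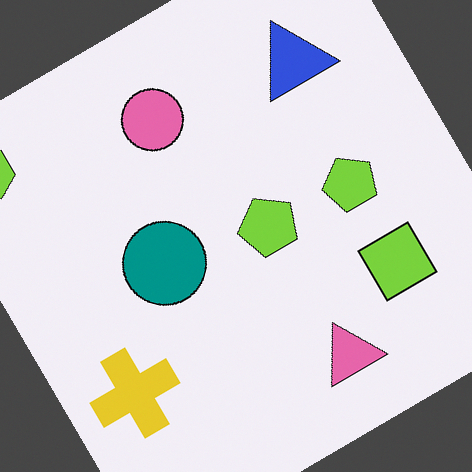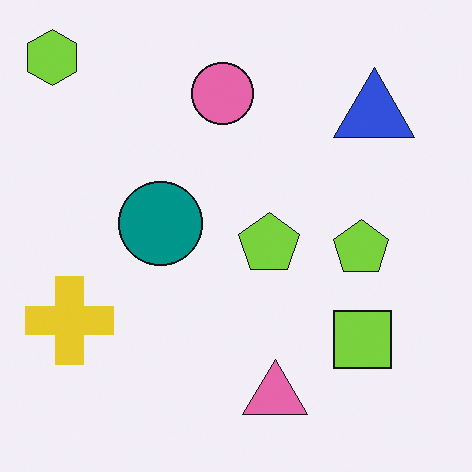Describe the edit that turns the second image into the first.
The first image is the second rotated counter-clockwise by a large amount — several tens of degrees.

Every shape is tilted by the same angle and the image corners show triangular fill wedges — a whole-image rotation by a non-right angle.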